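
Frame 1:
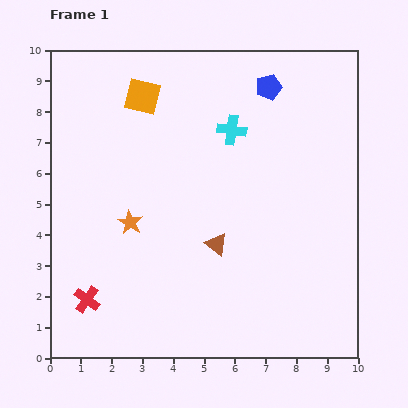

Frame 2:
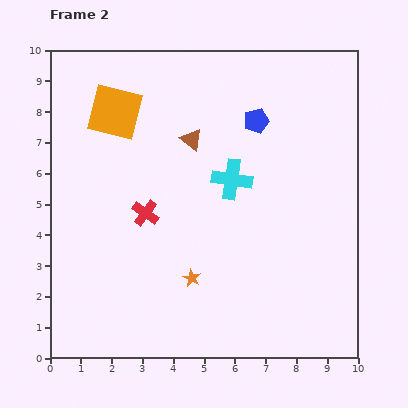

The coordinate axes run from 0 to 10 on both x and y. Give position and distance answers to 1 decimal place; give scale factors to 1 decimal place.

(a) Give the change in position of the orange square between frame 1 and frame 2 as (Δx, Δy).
(-0.9, -0.5)

The orange square was at (3.0, 8.5) in frame 1 and (2.1, 8.0) in frame 2.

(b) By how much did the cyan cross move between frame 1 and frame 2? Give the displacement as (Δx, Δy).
(0.0, -1.6)

The cyan cross was at (5.9, 7.4) in frame 1 and (5.9, 5.8) in frame 2.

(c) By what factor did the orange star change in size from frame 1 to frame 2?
0.7×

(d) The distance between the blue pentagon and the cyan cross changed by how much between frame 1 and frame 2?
+0.3

Distance in frame 1: 1.8. Distance in frame 2: 2.1.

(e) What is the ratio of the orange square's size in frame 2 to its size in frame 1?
1.5×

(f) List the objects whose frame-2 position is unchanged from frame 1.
none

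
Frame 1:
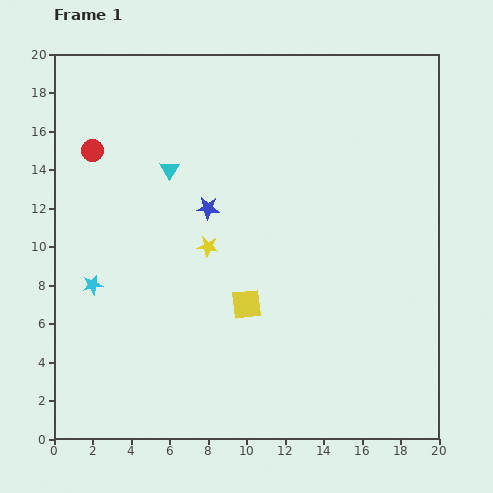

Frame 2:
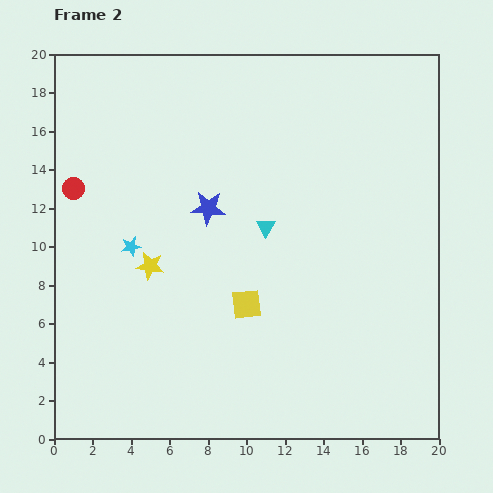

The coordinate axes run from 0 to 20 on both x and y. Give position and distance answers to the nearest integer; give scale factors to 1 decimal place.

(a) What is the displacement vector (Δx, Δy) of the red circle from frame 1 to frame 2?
(-1, -2)

The red circle was at (2, 15) in frame 1 and (1, 13) in frame 2.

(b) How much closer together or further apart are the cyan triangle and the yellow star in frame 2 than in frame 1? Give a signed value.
+2

Distance in frame 1: 4. Distance in frame 2: 6.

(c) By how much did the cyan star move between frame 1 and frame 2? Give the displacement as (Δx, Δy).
(2, 2)

The cyan star was at (2, 8) in frame 1 and (4, 10) in frame 2.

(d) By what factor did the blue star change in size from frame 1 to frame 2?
1.5×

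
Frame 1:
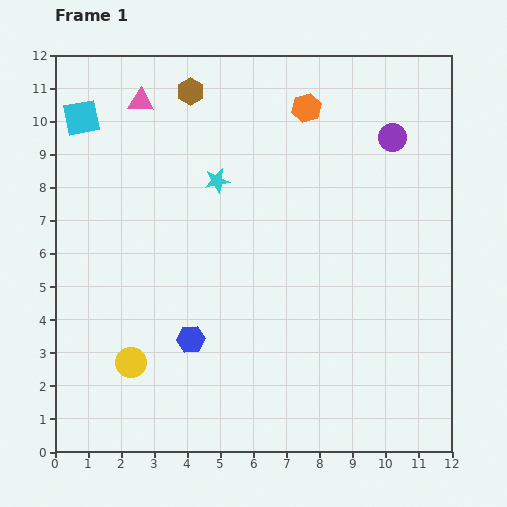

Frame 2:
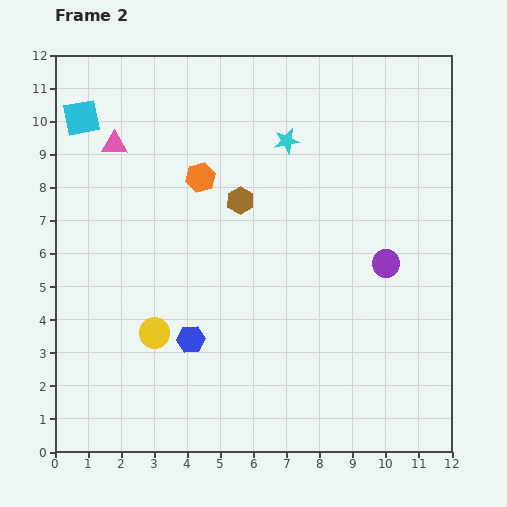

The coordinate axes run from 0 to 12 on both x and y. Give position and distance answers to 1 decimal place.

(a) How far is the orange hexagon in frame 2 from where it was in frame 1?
3.8

The orange hexagon moved from (7.6, 10.4) to (4.4, 8.3), a distance of √(3.2² + 2.1²) ≈ 3.8.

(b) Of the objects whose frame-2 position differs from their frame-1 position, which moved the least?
the yellow circle

(moved 1.1)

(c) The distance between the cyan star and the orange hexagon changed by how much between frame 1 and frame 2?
-0.7

Distance in frame 1: 3.5. Distance in frame 2: 2.8.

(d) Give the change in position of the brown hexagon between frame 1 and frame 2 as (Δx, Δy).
(1.5, -3.3)

The brown hexagon was at (4.1, 10.9) in frame 1 and (5.6, 7.6) in frame 2.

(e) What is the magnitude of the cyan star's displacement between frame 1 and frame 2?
2.4

The cyan star moved from (4.9, 8.2) to (7.0, 9.4), a distance of √(2.1² + 1.2²) ≈ 2.4.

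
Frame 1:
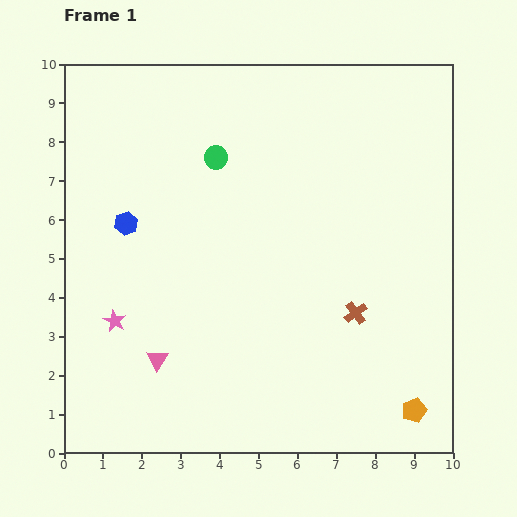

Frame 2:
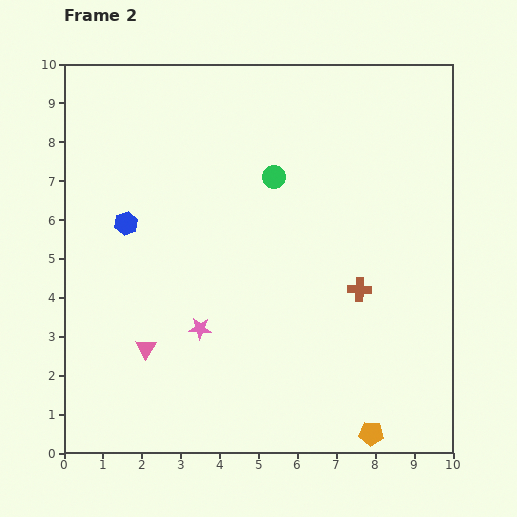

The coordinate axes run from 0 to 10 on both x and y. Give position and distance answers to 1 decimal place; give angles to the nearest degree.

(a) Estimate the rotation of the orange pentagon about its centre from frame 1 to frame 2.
23° clockwise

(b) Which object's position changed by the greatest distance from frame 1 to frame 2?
the pink star

(moved 2.2; next 1.6)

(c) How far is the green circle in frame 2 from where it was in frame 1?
1.6

The green circle moved from (3.9, 7.6) to (5.4, 7.1), a distance of √(1.5² + 0.5²) ≈ 1.6.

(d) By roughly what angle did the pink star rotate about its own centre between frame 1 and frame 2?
23° counter-clockwise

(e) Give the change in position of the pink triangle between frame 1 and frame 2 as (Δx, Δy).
(-0.3, 0.3)

The pink triangle was at (2.4, 2.4) in frame 1 and (2.1, 2.7) in frame 2.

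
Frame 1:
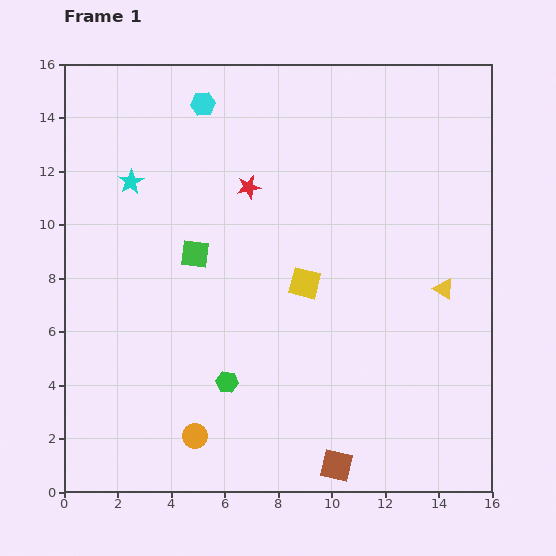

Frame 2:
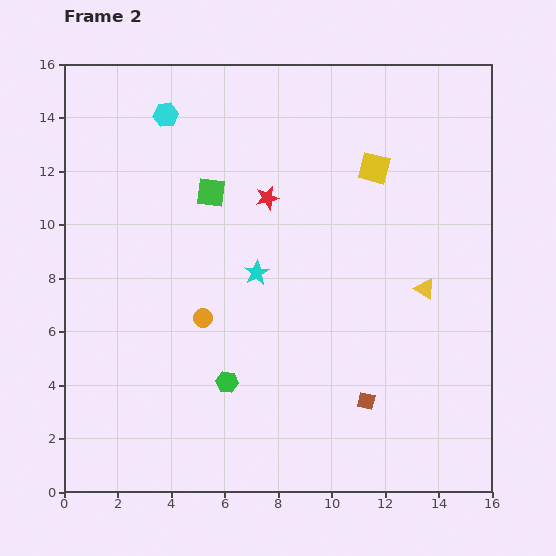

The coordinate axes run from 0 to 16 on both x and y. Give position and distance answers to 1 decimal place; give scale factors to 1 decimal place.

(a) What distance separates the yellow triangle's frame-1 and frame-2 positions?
0.7

The yellow triangle moved from (14.2, 7.6) to (13.5, 7.6), a distance of √(0.7² + 0.0²) ≈ 0.7.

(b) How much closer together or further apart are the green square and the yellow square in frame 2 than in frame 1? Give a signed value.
+2.0

Distance in frame 1: 4.2. Distance in frame 2: 6.2.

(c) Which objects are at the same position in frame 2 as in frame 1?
the green hexagon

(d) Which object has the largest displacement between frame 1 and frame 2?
the cyan star

(moved 5.8; next 5.0)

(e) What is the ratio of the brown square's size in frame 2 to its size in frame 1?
0.6×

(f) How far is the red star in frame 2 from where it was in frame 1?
0.8

The red star moved from (6.9, 11.4) to (7.6, 11.0), a distance of √(0.7² + 0.4²) ≈ 0.8.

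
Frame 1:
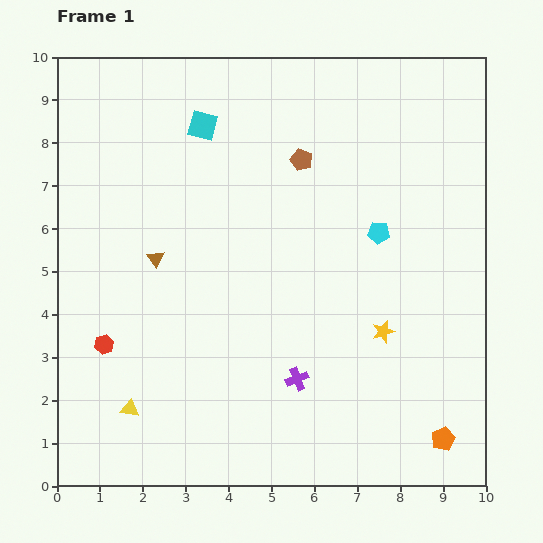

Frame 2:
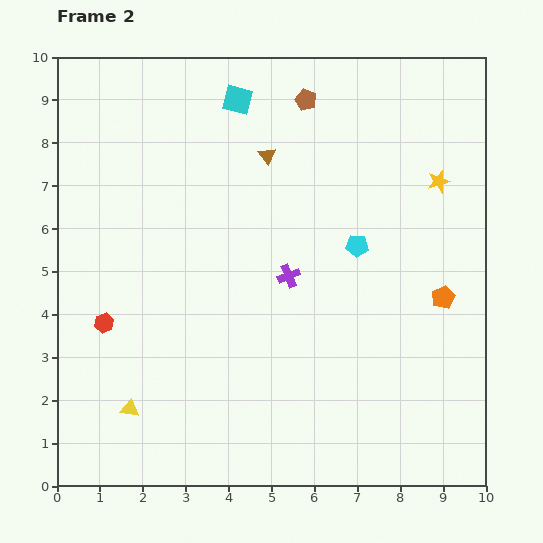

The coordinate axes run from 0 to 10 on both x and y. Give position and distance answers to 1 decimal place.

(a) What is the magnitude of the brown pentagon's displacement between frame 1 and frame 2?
1.4

The brown pentagon moved from (5.7, 7.6) to (5.8, 9.0), a distance of √(0.1² + 1.4²) ≈ 1.4.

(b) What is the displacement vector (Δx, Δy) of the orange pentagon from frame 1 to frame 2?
(0.0, 3.3)

The orange pentagon was at (9.0, 1.1) in frame 1 and (9.0, 4.4) in frame 2.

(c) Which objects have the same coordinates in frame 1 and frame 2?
the yellow triangle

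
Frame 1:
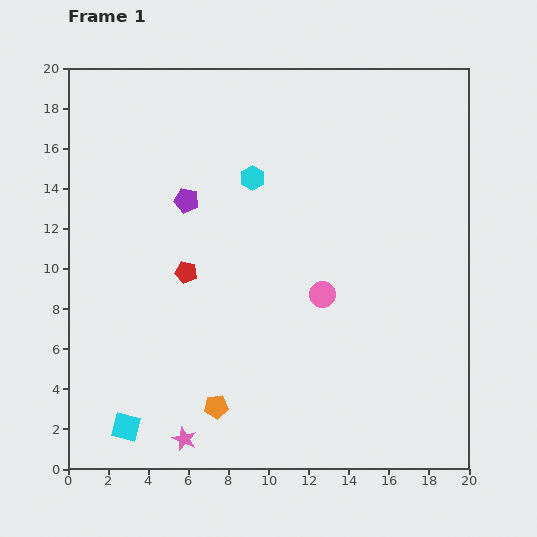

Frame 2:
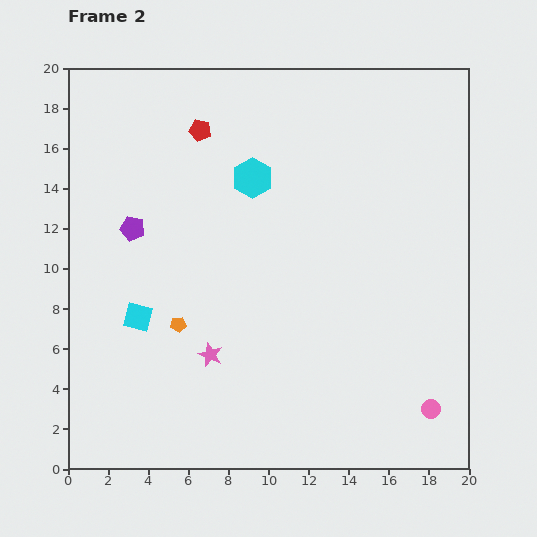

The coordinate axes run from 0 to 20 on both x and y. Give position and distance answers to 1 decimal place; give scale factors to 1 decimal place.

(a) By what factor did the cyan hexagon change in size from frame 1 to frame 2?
1.6×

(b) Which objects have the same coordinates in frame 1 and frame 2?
the cyan hexagon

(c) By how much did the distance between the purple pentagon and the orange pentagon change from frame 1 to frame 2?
-5.1

Distance in frame 1: 10.4. Distance in frame 2: 5.3.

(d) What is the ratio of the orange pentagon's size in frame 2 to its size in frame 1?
0.6×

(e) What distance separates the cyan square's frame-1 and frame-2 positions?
5.5

The cyan square moved from (2.9, 2.1) to (3.5, 7.6), a distance of √(0.6² + 5.5²) ≈ 5.5.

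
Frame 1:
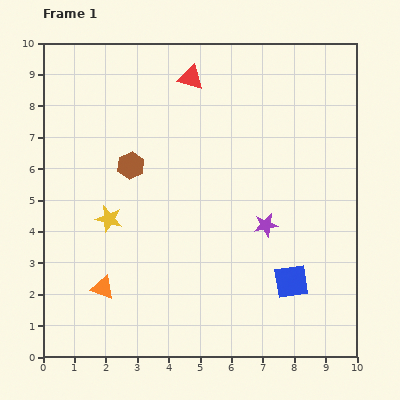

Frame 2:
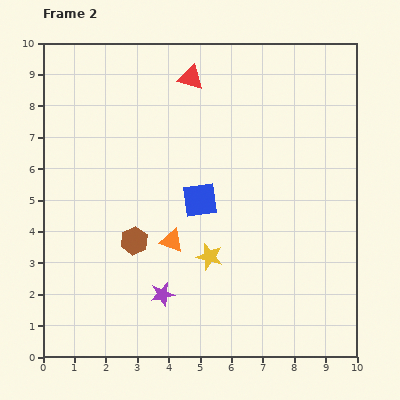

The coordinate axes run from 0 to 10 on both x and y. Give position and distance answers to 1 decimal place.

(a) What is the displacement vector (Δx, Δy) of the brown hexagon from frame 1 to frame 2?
(0.1, -2.4)

The brown hexagon was at (2.8, 6.1) in frame 1 and (2.9, 3.7) in frame 2.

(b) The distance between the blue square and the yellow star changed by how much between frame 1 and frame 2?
-4.3

Distance in frame 1: 6.1. Distance in frame 2: 1.8.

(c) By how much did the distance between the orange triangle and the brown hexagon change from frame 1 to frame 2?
-2.8

Distance in frame 1: 4.0. Distance in frame 2: 1.2.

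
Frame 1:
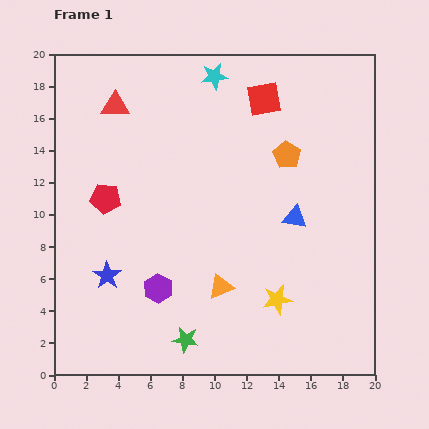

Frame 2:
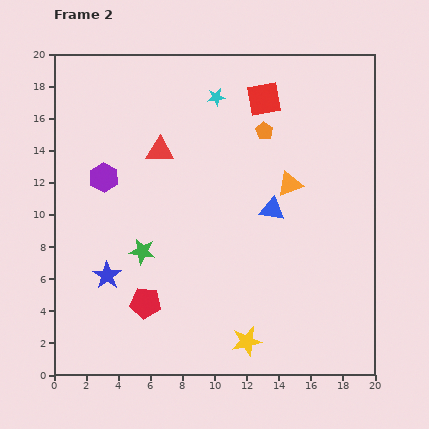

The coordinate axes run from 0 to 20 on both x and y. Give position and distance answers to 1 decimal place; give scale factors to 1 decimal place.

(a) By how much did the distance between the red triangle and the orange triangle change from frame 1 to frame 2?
-4.7

Distance in frame 1: 13.1. Distance in frame 2: 8.4.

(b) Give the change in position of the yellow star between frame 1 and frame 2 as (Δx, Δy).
(-1.9, -2.6)

The yellow star was at (13.9, 4.7) in frame 1 and (12.0, 2.1) in frame 2.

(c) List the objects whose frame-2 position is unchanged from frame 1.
the blue star, the red square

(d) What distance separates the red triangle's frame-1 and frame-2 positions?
4.0

The red triangle moved from (3.8, 16.8) to (6.6, 14.0), a distance of √(2.8² + 2.8²) ≈ 4.0.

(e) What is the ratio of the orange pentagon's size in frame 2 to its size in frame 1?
0.6×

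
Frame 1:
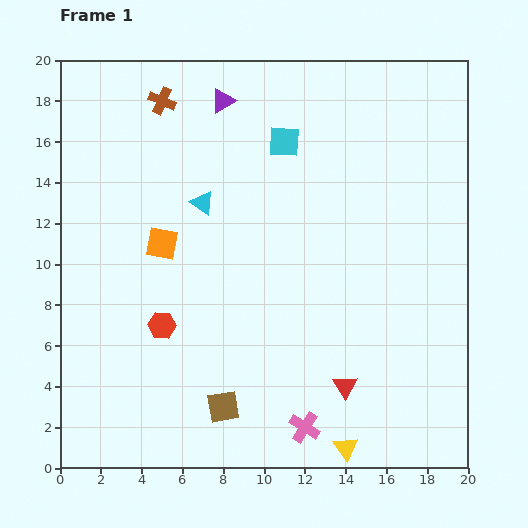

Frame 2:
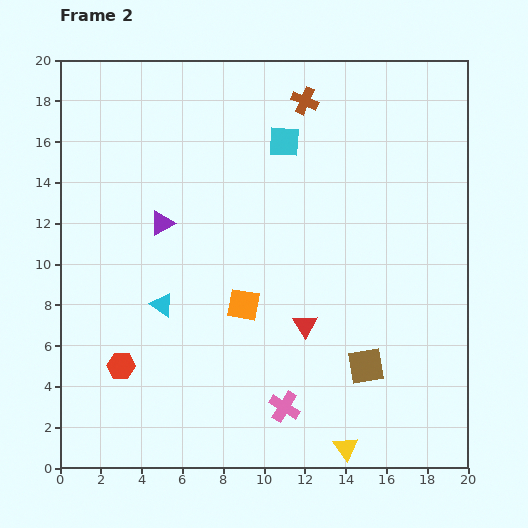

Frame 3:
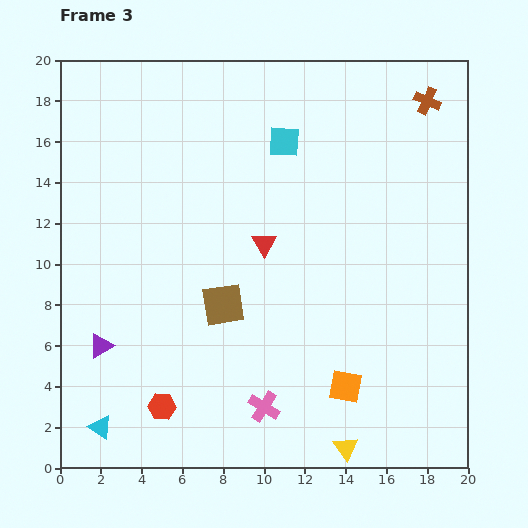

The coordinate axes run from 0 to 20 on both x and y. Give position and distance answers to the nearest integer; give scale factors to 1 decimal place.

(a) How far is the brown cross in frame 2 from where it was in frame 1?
7

The brown cross moved from (5, 18) to (12, 18), a distance of √(7² + 0²) ≈ 7.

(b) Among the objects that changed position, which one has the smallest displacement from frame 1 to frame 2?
the pink cross

(moved 1)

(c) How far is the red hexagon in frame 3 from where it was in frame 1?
4

The red hexagon moved from (5, 7) to (5, 3), a distance of √(0² + 4²) ≈ 4.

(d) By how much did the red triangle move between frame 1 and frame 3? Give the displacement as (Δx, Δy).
(-4, 7)

The red triangle was at (14, 4) in frame 1 and (10, 11) in frame 3.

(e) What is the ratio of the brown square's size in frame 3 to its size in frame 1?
1.3×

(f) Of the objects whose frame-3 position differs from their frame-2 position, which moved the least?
the pink cross

(moved 1)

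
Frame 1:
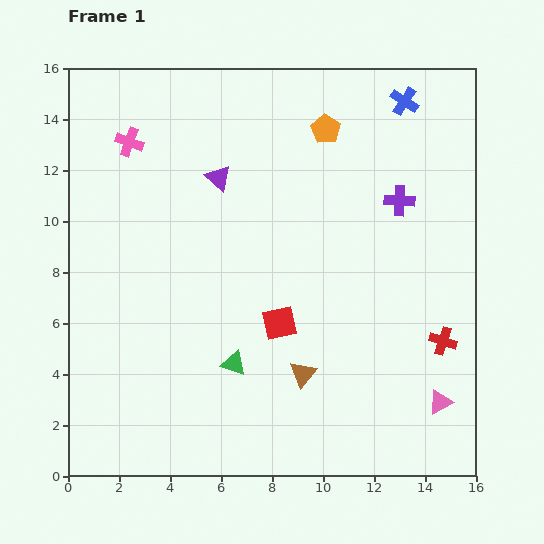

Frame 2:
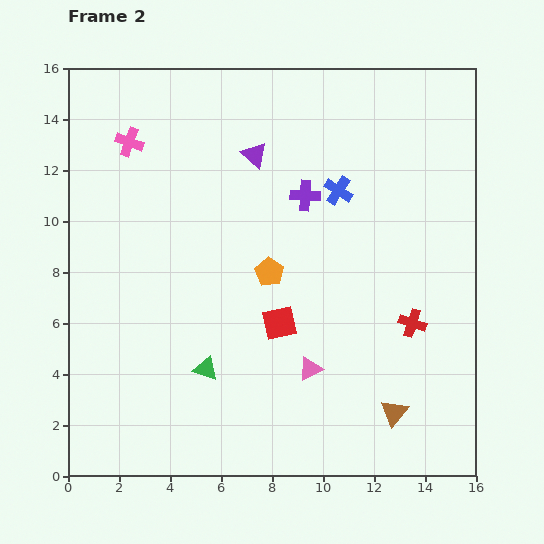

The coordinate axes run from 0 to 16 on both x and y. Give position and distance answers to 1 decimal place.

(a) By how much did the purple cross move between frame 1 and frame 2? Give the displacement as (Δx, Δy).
(-3.7, 0.2)

The purple cross was at (13.0, 10.8) in frame 1 and (9.3, 11.0) in frame 2.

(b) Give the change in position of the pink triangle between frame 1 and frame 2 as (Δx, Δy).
(-5.1, 1.3)

The pink triangle was at (14.6, 2.9) in frame 1 and (9.5, 4.2) in frame 2.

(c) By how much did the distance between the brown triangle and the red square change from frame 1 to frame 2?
+3.5

Distance in frame 1: 2.2. Distance in frame 2: 5.7.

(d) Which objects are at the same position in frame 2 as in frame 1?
the red square, the pink cross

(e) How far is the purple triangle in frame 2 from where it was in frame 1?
1.7

The purple triangle moved from (5.9, 11.7) to (7.3, 12.6), a distance of √(1.4² + 0.9²) ≈ 1.7.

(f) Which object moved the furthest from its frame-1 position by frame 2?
the orange pentagon

(moved 6.0; next 5.3)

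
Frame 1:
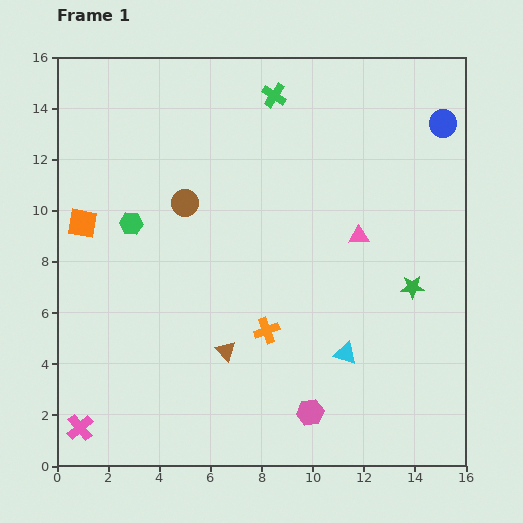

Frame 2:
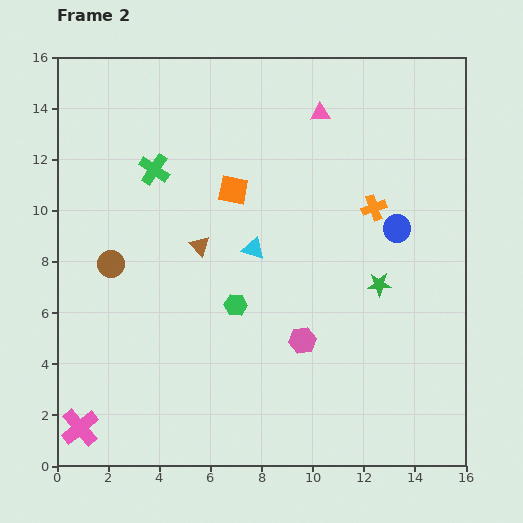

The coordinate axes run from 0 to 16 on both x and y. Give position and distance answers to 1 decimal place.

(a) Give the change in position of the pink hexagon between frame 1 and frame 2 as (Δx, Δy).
(-0.3, 2.8)

The pink hexagon was at (9.9, 2.1) in frame 1 and (9.6, 4.9) in frame 2.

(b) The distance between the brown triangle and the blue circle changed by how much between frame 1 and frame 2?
-4.6

Distance in frame 1: 12.3. Distance in frame 2: 7.7.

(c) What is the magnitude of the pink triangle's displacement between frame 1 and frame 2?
5.0

The pink triangle moved from (11.8, 9.0) to (10.3, 13.8), a distance of √(1.5² + 4.8²) ≈ 5.0.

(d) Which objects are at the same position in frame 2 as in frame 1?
the pink cross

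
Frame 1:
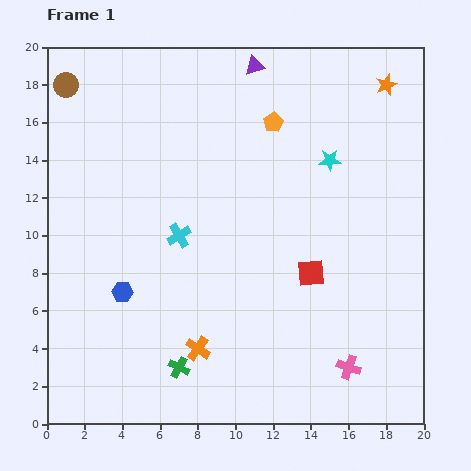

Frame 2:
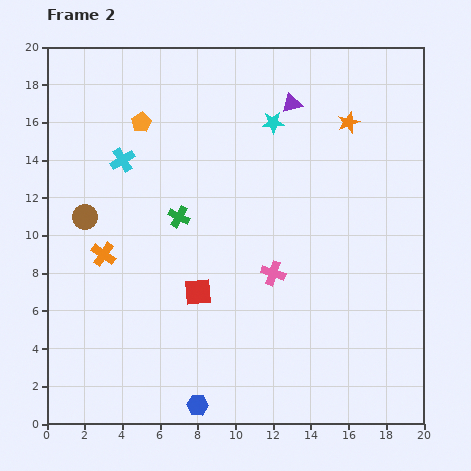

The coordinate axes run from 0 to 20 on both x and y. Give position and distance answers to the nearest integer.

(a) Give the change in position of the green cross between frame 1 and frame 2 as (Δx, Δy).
(0, 8)

The green cross was at (7, 3) in frame 1 and (7, 11) in frame 2.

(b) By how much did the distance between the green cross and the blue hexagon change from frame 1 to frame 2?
+5

Distance in frame 1: 5. Distance in frame 2: 10.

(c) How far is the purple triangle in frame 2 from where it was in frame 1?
3

The purple triangle moved from (11, 19) to (13, 17), a distance of √(2² + 2²) ≈ 3.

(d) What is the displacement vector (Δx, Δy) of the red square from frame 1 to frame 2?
(-6, -1)

The red square was at (14, 8) in frame 1 and (8, 7) in frame 2.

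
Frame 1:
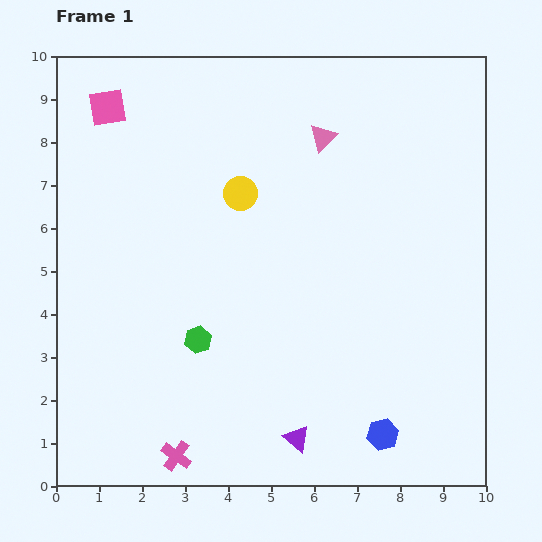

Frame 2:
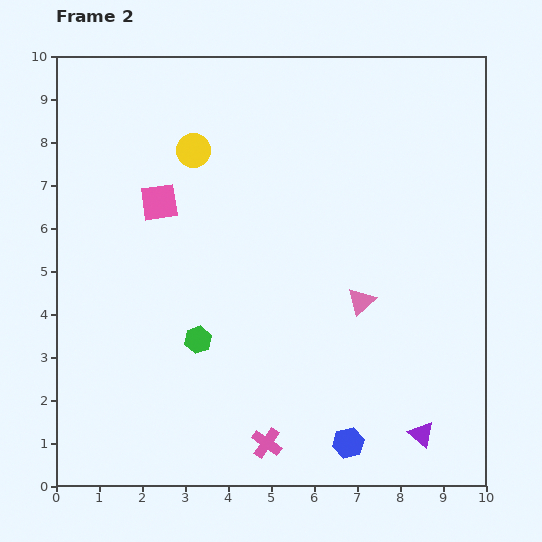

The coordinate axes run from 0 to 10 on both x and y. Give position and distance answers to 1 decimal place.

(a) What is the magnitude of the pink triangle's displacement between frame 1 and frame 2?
3.9

The pink triangle moved from (6.2, 8.1) to (7.1, 4.3), a distance of √(0.9² + 3.8²) ≈ 3.9.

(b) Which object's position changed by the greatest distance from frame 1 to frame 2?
the pink triangle

(moved 3.9; next 2.9)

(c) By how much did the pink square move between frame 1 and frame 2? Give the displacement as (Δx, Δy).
(1.2, -2.2)

The pink square was at (1.2, 8.8) in frame 1 and (2.4, 6.6) in frame 2.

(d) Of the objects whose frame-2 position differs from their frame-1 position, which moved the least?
the blue hexagon

(moved 0.8)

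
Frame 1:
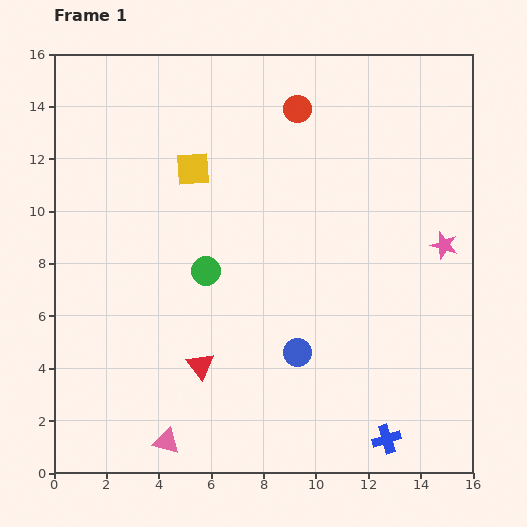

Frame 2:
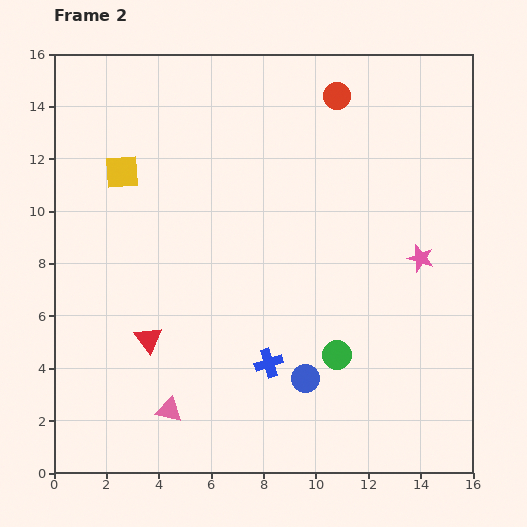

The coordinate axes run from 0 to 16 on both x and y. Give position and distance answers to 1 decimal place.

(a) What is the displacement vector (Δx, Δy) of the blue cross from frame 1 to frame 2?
(-4.5, 2.9)

The blue cross was at (12.7, 1.3) in frame 1 and (8.2, 4.2) in frame 2.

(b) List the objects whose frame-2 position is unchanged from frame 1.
none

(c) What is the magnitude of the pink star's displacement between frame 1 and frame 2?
1.0

The pink star moved from (14.9, 8.7) to (14.0, 8.2), a distance of √(0.9² + 0.5²) ≈ 1.0.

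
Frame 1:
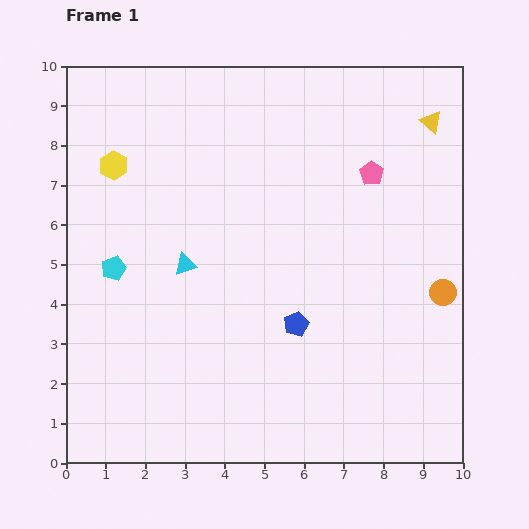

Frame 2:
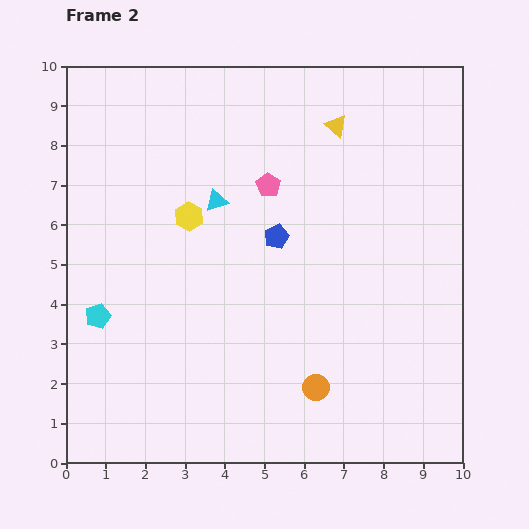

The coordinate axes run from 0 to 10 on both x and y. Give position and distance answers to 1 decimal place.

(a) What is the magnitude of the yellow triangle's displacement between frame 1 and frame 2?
2.4

The yellow triangle moved from (9.2, 8.6) to (6.8, 8.5), a distance of √(2.4² + 0.1²) ≈ 2.4.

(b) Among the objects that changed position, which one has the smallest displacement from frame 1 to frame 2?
the cyan pentagon

(moved 1.3)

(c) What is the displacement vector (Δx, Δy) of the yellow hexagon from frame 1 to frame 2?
(1.9, -1.3)

The yellow hexagon was at (1.2, 7.5) in frame 1 and (3.1, 6.2) in frame 2.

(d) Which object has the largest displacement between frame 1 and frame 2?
the orange circle

(moved 4.0; next 2.6)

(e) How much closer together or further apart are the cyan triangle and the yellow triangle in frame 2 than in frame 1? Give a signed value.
-3.6

Distance in frame 1: 7.2. Distance in frame 2: 3.6.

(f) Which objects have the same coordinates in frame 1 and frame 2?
none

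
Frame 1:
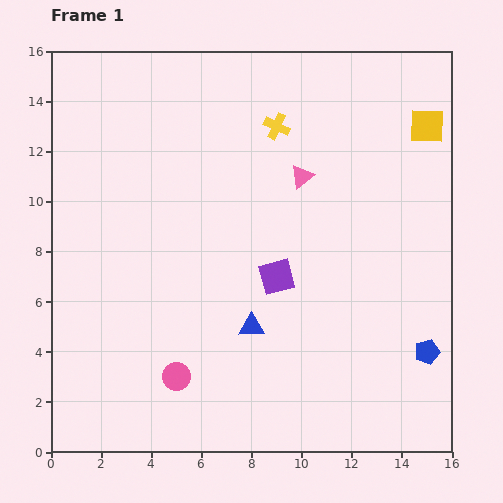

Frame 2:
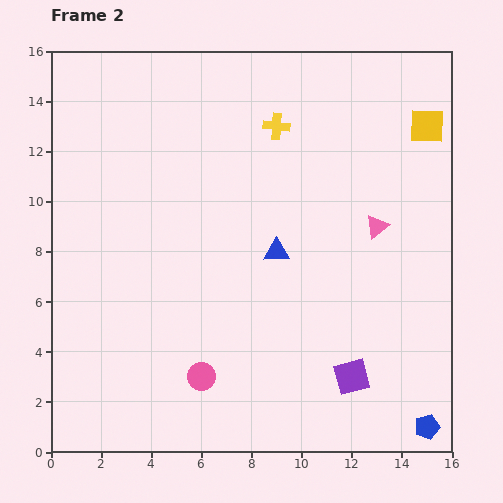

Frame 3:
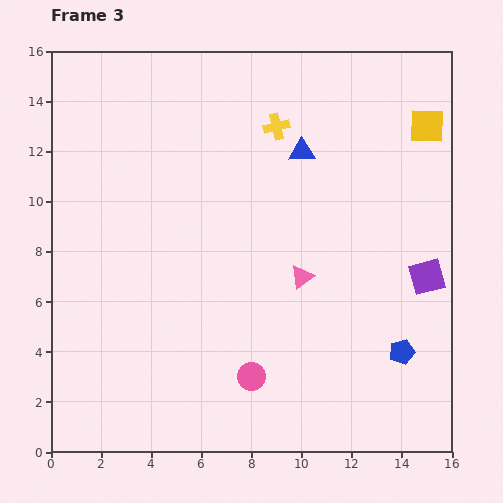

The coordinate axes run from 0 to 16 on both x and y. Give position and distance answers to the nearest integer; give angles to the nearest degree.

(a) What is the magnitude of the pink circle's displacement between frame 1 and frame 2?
1

The pink circle moved from (5, 3) to (6, 3), a distance of √(1² + 0²) ≈ 1.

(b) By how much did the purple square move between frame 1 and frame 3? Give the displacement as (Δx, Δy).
(6, 0)

The purple square was at (9, 7) in frame 1 and (15, 7) in frame 3.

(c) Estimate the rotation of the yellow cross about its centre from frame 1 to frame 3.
38° counter-clockwise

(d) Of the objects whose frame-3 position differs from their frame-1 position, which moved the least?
the blue pentagon

(moved 1)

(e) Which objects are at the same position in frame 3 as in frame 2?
the yellow cross, the yellow square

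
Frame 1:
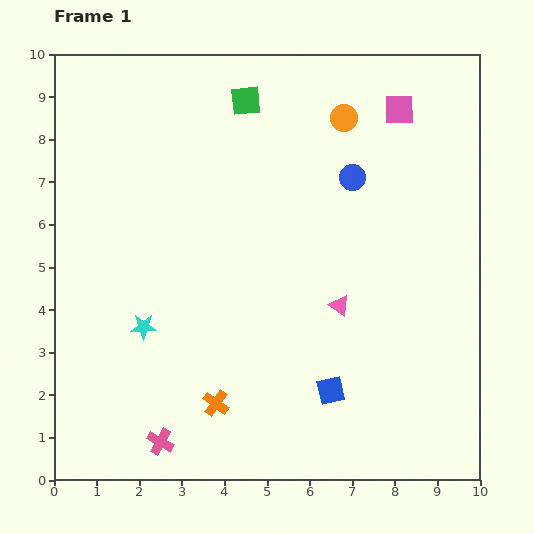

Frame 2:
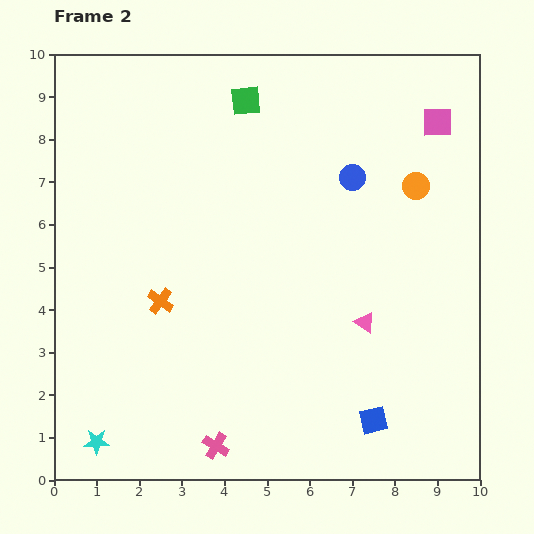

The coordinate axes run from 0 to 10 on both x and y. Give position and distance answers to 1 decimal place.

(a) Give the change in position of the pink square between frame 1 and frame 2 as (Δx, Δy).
(0.9, -0.3)

The pink square was at (8.1, 8.7) in frame 1 and (9.0, 8.4) in frame 2.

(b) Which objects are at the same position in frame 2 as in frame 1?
the green square, the blue circle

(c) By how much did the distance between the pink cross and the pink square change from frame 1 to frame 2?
-0.4

Distance in frame 1: 9.6. Distance in frame 2: 9.2.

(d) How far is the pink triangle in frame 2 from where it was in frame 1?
0.7

The pink triangle moved from (6.7, 4.1) to (7.3, 3.7), a distance of √(0.6² + 0.4²) ≈ 0.7.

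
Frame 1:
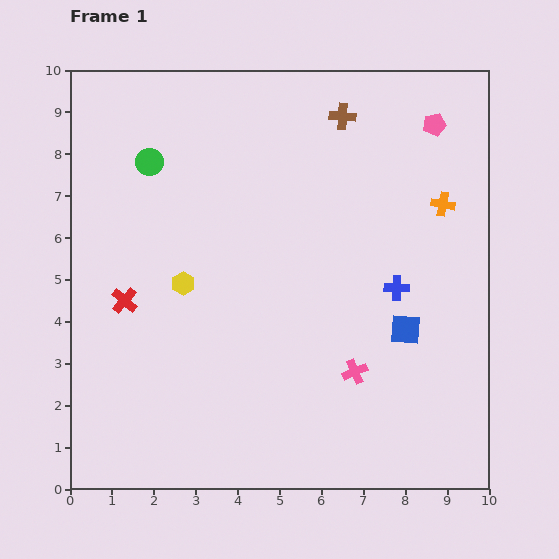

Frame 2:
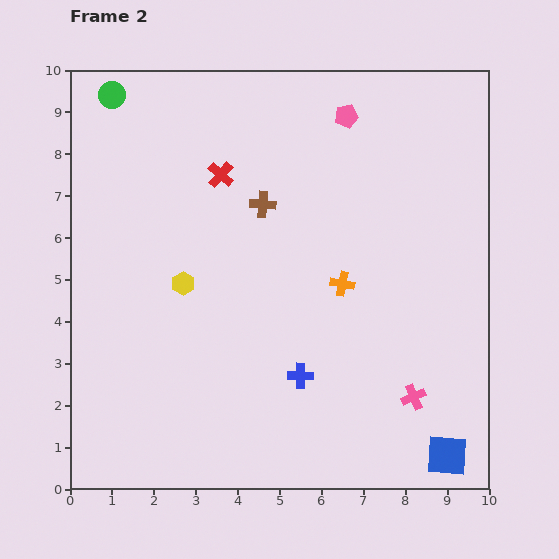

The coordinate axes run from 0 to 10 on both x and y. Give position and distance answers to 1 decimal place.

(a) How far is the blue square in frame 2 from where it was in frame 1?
3.2

The blue square moved from (8.0, 3.8) to (9.0, 0.8), a distance of √(1.0² + 3.0²) ≈ 3.2.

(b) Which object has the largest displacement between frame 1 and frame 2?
the red cross

(moved 3.8; next 3.2)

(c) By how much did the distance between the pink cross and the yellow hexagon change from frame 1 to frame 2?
+1.5

Distance in frame 1: 4.6. Distance in frame 2: 6.1.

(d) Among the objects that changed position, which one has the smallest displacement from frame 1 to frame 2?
the pink cross

(moved 1.5)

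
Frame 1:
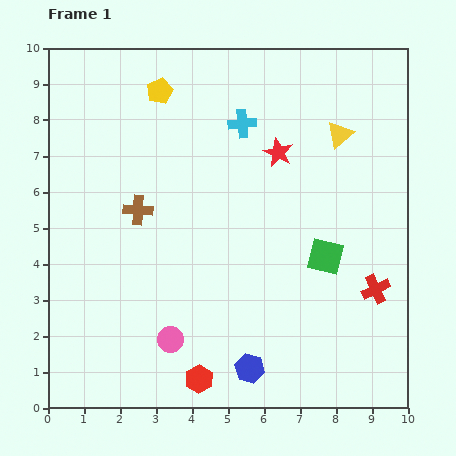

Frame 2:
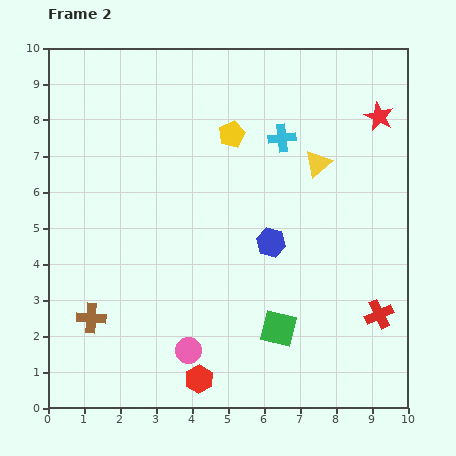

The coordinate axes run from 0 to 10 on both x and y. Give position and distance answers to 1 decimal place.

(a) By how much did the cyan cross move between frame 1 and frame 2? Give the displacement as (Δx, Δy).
(1.1, -0.4)

The cyan cross was at (5.4, 7.9) in frame 1 and (6.5, 7.5) in frame 2.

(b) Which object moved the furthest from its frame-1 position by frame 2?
the blue hexagon

(moved 3.6; next 3.3)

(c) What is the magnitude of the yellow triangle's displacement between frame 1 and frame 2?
1.0

The yellow triangle moved from (8.1, 7.6) to (7.5, 6.8), a distance of √(0.6² + 0.8²) ≈ 1.0.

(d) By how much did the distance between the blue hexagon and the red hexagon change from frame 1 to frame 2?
+2.9

Distance in frame 1: 1.4. Distance in frame 2: 4.3.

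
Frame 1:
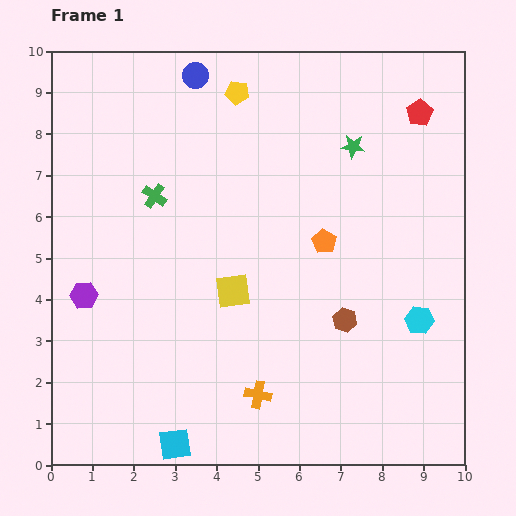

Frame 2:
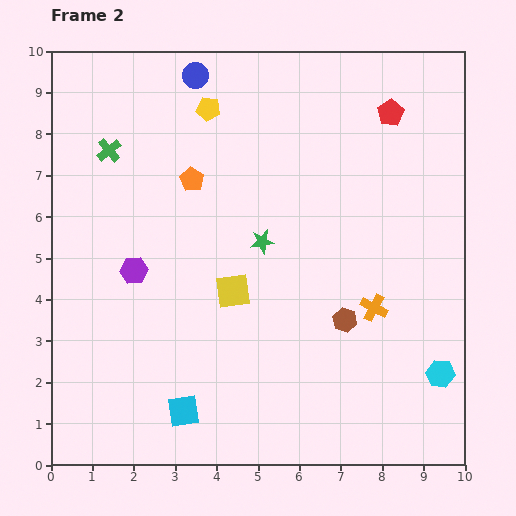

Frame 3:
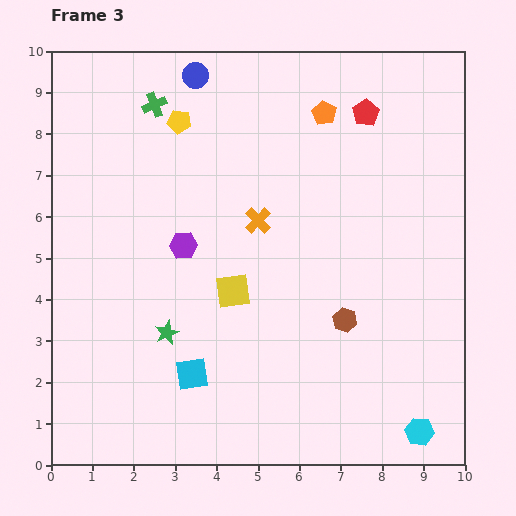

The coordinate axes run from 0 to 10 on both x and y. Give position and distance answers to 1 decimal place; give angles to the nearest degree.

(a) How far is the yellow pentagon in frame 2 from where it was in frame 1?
0.8

The yellow pentagon moved from (4.5, 9.0) to (3.8, 8.6), a distance of √(0.7² + 0.4²) ≈ 0.8.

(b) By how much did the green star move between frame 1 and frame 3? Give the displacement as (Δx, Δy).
(-4.5, -4.5)

The green star was at (7.3, 7.7) in frame 1 and (2.8, 3.2) in frame 3.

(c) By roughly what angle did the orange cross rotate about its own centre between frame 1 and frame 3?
34° clockwise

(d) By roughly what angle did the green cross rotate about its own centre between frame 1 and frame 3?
34° clockwise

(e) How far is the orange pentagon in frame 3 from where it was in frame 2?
3.6

The orange pentagon moved from (3.4, 6.9) to (6.6, 8.5), a distance of √(3.2² + 1.6²) ≈ 3.6.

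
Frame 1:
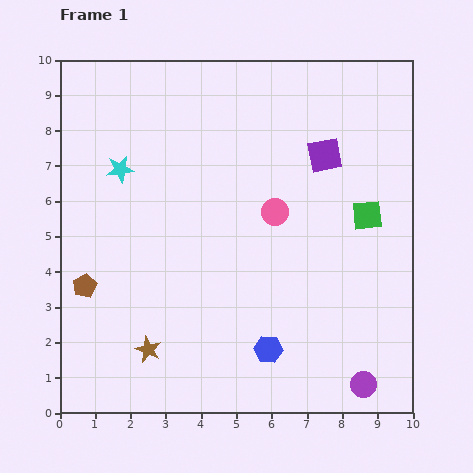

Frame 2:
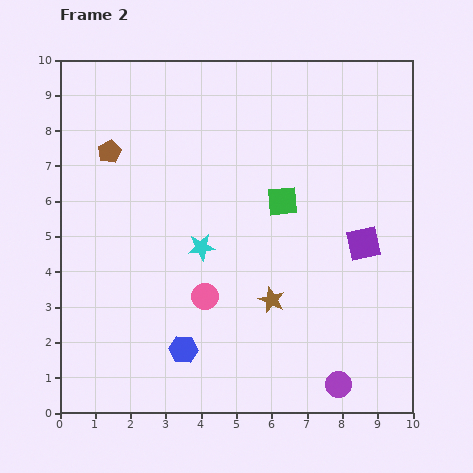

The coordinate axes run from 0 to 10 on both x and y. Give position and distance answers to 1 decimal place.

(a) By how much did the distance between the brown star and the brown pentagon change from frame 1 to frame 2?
+3.7

Distance in frame 1: 2.5. Distance in frame 2: 6.2.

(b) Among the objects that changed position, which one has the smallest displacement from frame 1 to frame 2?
the purple circle

(moved 0.7)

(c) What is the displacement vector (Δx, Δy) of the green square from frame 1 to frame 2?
(-2.4, 0.4)

The green square was at (8.7, 5.6) in frame 1 and (6.3, 6.0) in frame 2.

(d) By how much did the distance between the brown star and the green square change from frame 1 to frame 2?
-4.5

Distance in frame 1: 7.3. Distance in frame 2: 2.8.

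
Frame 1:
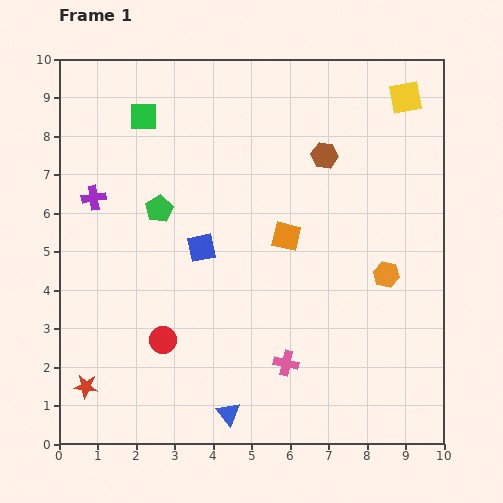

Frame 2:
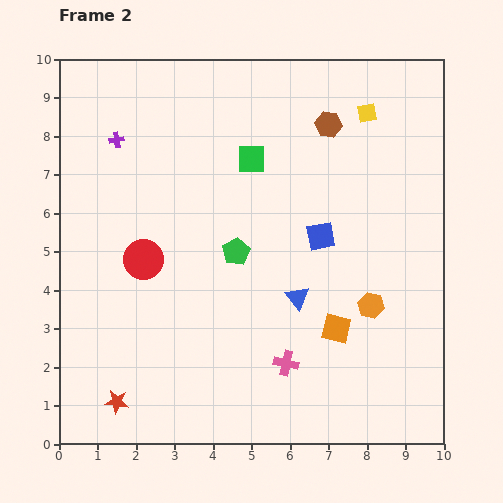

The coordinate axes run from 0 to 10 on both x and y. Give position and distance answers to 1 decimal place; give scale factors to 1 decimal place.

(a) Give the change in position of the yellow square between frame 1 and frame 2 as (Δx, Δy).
(-1.0, -0.4)

The yellow square was at (9.0, 9.0) in frame 1 and (8.0, 8.6) in frame 2.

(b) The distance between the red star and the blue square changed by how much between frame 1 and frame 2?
+2.1

Distance in frame 1: 4.7. Distance in frame 2: 6.8.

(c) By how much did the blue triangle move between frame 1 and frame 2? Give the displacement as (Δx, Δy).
(1.8, 3.0)

The blue triangle was at (4.4, 0.8) in frame 1 and (6.2, 3.8) in frame 2.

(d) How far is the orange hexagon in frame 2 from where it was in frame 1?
0.9

The orange hexagon moved from (8.5, 4.4) to (8.1, 3.6), a distance of √(0.4² + 0.8²) ≈ 0.9.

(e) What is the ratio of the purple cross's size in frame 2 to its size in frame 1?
0.6×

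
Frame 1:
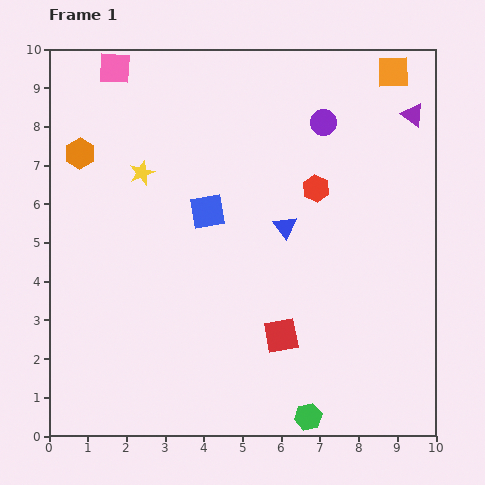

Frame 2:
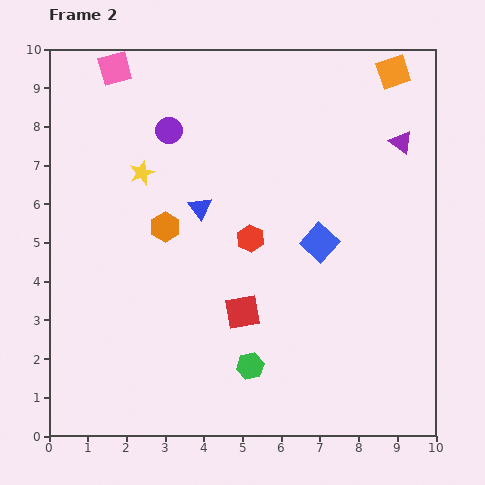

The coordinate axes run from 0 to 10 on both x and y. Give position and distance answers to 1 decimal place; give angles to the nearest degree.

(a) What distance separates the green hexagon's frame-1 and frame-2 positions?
2.0

The green hexagon moved from (6.7, 0.5) to (5.2, 1.8), a distance of √(1.5² + 1.3²) ≈ 2.0.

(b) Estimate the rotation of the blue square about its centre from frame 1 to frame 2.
37° counter-clockwise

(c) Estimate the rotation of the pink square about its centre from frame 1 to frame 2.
18° counter-clockwise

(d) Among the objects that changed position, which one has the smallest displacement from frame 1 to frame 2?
the purple triangle

(moved 0.8)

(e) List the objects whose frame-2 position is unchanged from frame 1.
the orange square, the pink square, the yellow star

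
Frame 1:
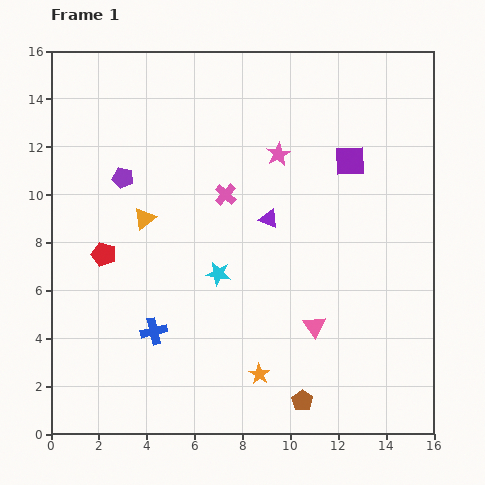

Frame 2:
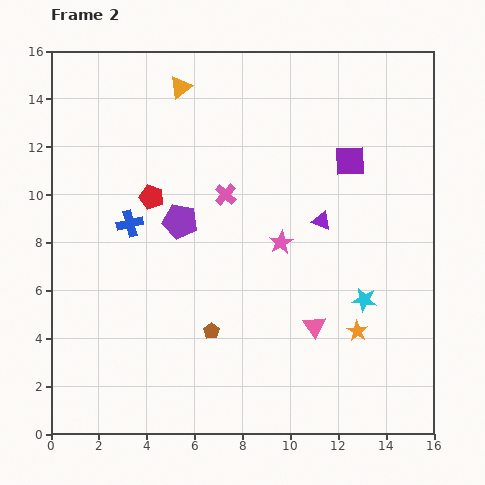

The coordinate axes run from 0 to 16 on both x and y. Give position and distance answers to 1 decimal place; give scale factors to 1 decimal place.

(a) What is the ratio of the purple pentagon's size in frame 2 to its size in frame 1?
1.7×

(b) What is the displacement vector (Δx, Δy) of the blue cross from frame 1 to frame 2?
(-1.0, 4.5)

The blue cross was at (4.3, 4.3) in frame 1 and (3.3, 8.8) in frame 2.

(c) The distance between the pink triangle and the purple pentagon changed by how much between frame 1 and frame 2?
-3.0

Distance in frame 1: 10.1. Distance in frame 2: 7.1.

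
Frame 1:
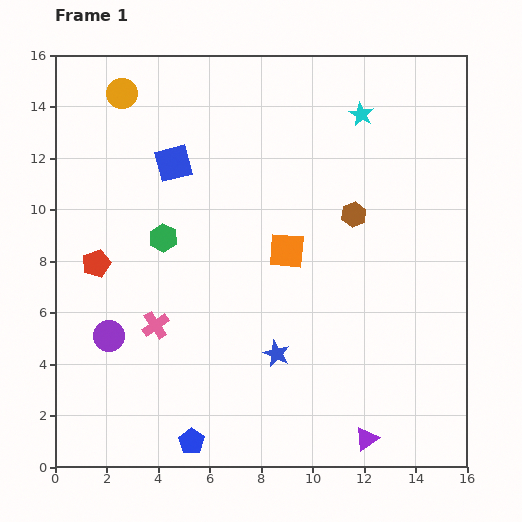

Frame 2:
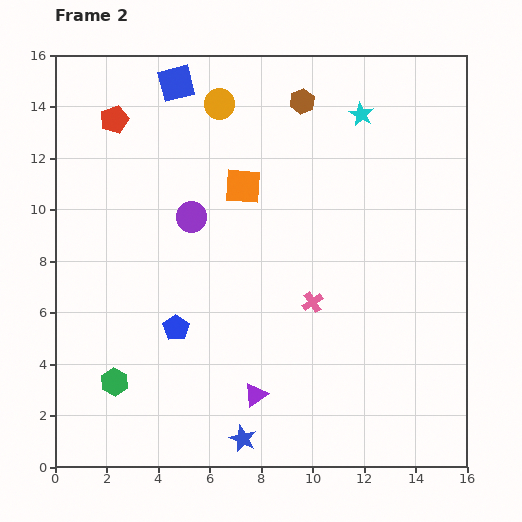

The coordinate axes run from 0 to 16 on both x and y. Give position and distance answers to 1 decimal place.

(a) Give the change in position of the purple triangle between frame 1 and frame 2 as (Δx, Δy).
(-4.3, 1.7)

The purple triangle was at (12.1, 1.1) in frame 1 and (7.8, 2.8) in frame 2.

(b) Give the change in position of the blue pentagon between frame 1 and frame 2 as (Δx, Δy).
(-0.6, 4.4)

The blue pentagon was at (5.3, 1.0) in frame 1 and (4.7, 5.4) in frame 2.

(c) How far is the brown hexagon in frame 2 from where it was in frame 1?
4.8

The brown hexagon moved from (11.6, 9.8) to (9.6, 14.2), a distance of √(2.0² + 4.4²) ≈ 4.8.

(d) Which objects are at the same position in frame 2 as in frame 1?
the cyan star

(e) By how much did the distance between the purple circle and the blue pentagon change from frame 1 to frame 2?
-0.9

Distance in frame 1: 5.2. Distance in frame 2: 4.3.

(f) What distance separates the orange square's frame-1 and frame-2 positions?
3.0

The orange square moved from (9.0, 8.4) to (7.3, 10.9), a distance of √(1.7² + 2.5²) ≈ 3.0.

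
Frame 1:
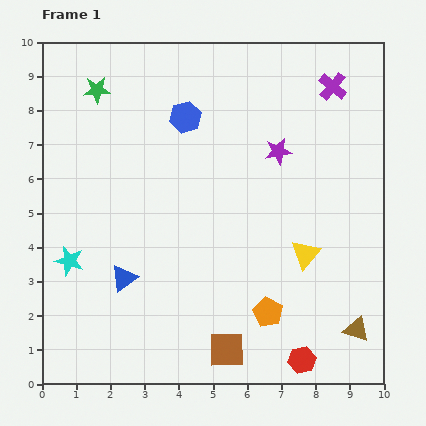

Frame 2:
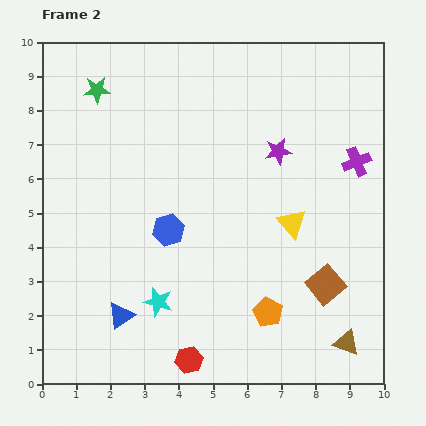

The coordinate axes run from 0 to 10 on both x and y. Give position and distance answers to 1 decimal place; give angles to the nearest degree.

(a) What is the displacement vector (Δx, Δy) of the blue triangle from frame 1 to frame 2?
(-0.1, -1.1)

The blue triangle was at (2.4, 3.1) in frame 1 and (2.3, 2.0) in frame 2.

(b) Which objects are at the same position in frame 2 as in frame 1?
the purple star, the orange pentagon, the green star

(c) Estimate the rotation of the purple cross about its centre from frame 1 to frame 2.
28° clockwise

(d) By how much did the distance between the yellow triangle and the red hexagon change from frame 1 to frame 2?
+1.9

Distance in frame 1: 3.1. Distance in frame 2: 5.0.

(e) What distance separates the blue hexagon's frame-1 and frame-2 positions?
3.3

The blue hexagon moved from (4.2, 7.8) to (3.7, 4.5), a distance of √(0.5² + 3.3²) ≈ 3.3.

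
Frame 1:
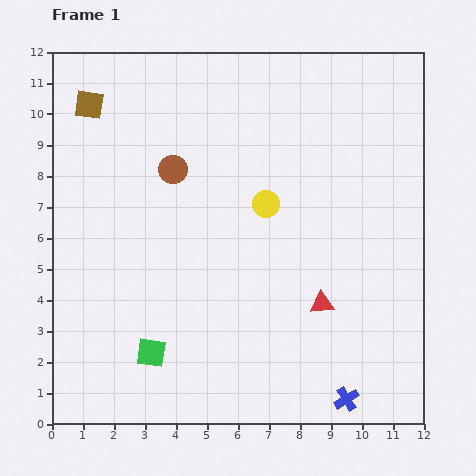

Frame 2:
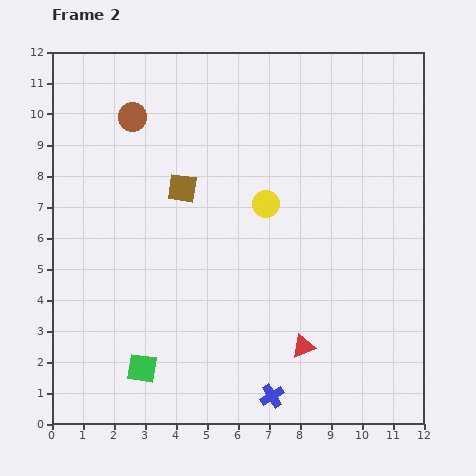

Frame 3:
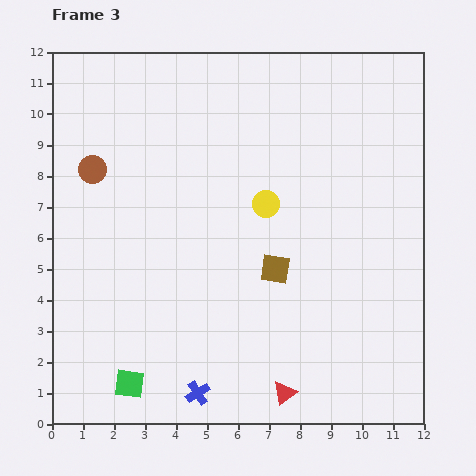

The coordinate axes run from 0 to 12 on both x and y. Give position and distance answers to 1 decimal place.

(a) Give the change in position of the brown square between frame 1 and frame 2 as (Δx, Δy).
(3.0, -2.7)

The brown square was at (1.2, 10.3) in frame 1 and (4.2, 7.6) in frame 2.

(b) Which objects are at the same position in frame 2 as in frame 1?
the yellow circle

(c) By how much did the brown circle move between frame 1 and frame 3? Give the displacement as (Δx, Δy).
(-2.6, 0.0)

The brown circle was at (3.9, 8.2) in frame 1 and (1.3, 8.2) in frame 3.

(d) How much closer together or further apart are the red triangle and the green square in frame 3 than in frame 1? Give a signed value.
-0.7

Distance in frame 1: 5.7. Distance in frame 3: 5.0.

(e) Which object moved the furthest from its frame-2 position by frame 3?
the brown square

(moved 4.0; next 2.4)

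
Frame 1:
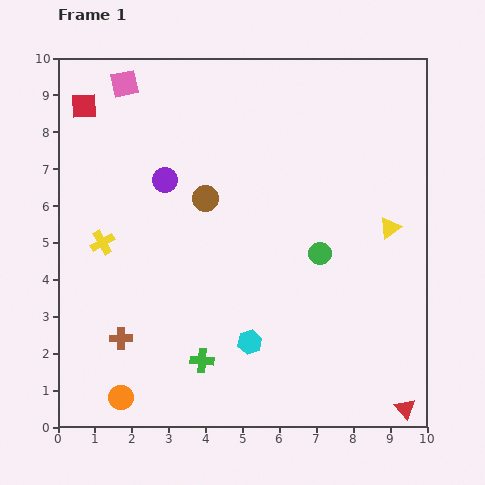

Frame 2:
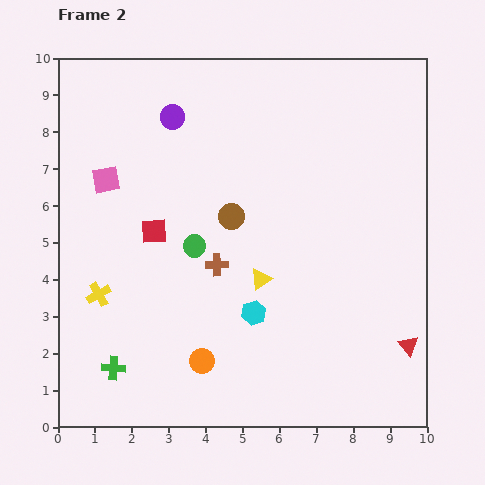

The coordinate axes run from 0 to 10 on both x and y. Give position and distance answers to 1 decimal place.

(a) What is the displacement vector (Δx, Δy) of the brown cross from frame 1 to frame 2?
(2.6, 2.0)

The brown cross was at (1.7, 2.4) in frame 1 and (4.3, 4.4) in frame 2.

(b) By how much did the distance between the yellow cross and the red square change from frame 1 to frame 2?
-1.4

Distance in frame 1: 3.7. Distance in frame 2: 2.3.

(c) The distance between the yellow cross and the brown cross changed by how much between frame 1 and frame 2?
+0.7

Distance in frame 1: 2.6. Distance in frame 2: 3.3.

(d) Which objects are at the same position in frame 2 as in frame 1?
none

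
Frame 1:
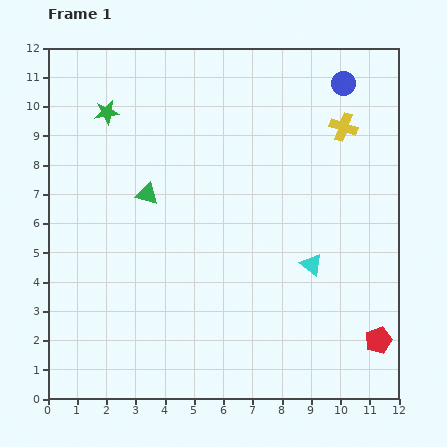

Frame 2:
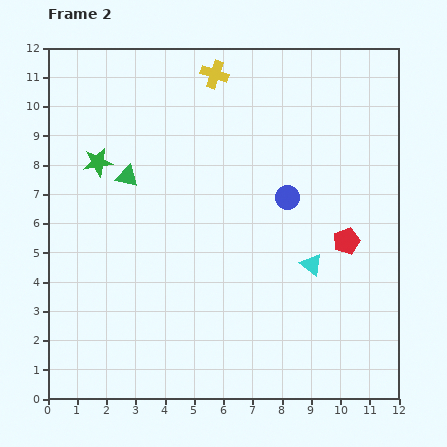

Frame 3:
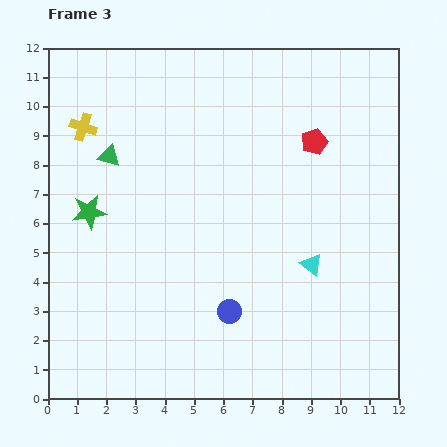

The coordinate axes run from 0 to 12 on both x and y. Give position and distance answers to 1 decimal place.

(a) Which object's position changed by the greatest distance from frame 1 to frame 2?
the yellow cross

(moved 4.8; next 4.3)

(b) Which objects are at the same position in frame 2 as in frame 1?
the cyan triangle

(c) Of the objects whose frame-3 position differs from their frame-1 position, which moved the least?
the green triangle

(moved 1.8)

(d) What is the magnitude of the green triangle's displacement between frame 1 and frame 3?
1.8

The green triangle moved from (3.4, 7.0) to (2.1, 8.3), a distance of √(1.3² + 1.3²) ≈ 1.8.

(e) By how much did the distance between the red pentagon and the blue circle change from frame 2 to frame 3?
+4.0

Distance in frame 2: 2.5. Distance in frame 3: 6.5.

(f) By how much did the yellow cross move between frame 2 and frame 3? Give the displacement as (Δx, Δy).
(-4.5, -1.8)

The yellow cross was at (5.7, 11.1) in frame 2 and (1.2, 9.3) in frame 3.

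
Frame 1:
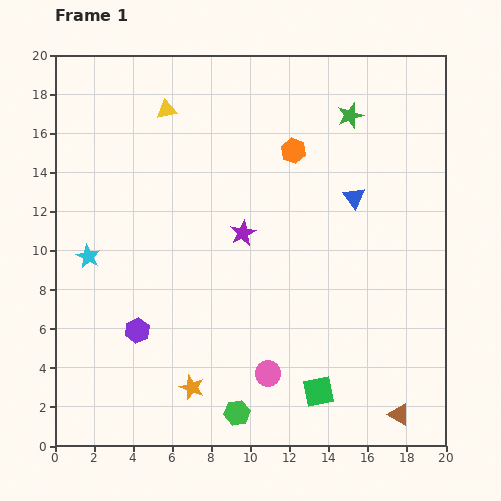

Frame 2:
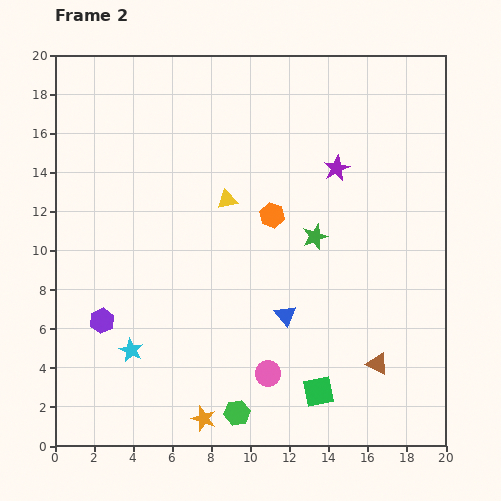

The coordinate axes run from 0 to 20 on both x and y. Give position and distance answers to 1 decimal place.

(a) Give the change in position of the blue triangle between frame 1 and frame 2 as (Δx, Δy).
(-3.5, -6.0)

The blue triangle was at (15.3, 12.7) in frame 1 and (11.8, 6.7) in frame 2.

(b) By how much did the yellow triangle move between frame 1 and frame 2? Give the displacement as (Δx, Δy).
(3.1, -4.6)

The yellow triangle was at (5.7, 17.2) in frame 1 and (8.8, 12.6) in frame 2.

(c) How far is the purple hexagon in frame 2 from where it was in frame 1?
1.9

The purple hexagon moved from (4.2, 5.9) to (2.4, 6.4), a distance of √(1.8² + 0.5²) ≈ 1.9.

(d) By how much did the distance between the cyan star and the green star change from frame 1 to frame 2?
-4.2

Distance in frame 1: 15.2. Distance in frame 2: 11.0.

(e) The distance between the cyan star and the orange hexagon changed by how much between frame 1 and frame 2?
-1.8

Distance in frame 1: 11.8. Distance in frame 2: 10.0.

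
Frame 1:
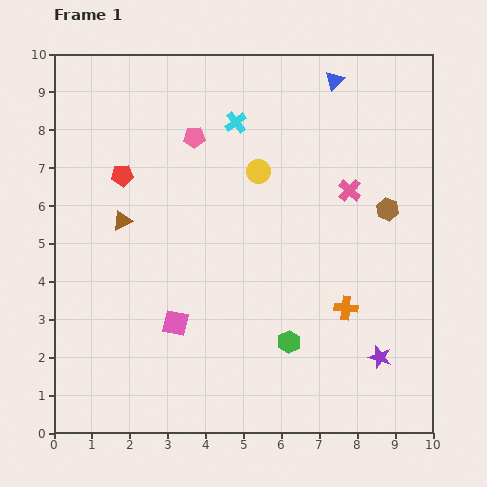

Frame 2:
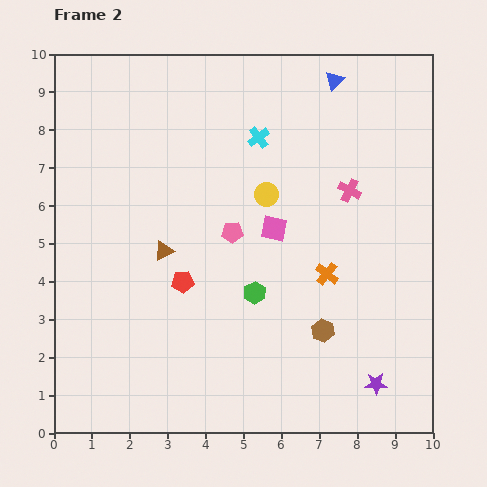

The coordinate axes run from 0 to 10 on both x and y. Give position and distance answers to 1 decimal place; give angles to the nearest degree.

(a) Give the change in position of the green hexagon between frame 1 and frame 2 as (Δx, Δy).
(-0.9, 1.3)

The green hexagon was at (6.2, 2.4) in frame 1 and (5.3, 3.7) in frame 2.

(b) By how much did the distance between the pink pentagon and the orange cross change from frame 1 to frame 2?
-3.3

Distance in frame 1: 6.0. Distance in frame 2: 2.7.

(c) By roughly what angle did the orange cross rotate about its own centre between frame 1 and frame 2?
33° clockwise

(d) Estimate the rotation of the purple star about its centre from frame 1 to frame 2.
18° counter-clockwise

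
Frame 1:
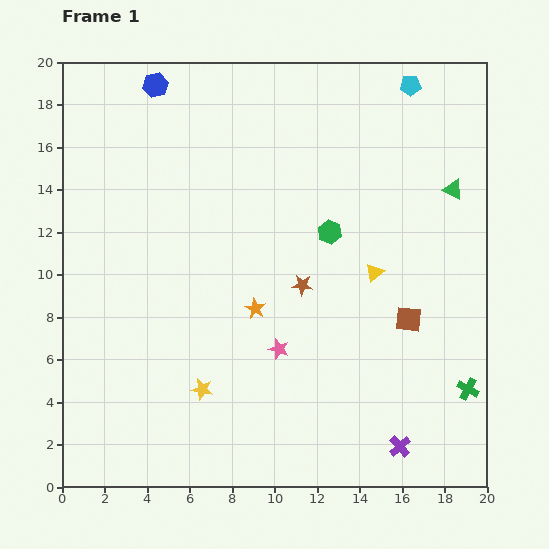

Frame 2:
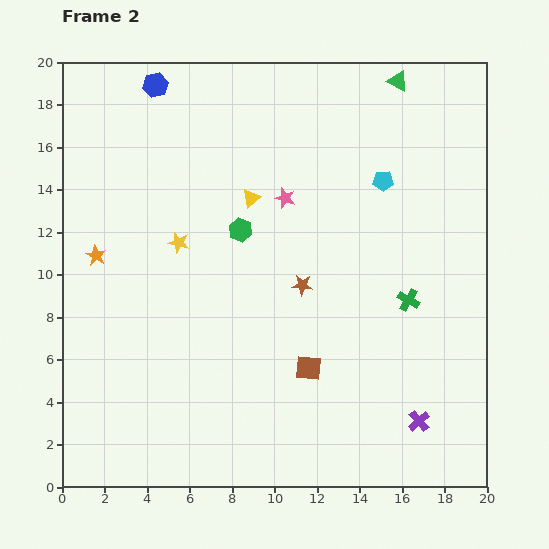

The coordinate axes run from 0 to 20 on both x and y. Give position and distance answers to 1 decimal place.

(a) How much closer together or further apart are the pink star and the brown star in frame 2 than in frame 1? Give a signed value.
+1.0

Distance in frame 1: 3.2. Distance in frame 2: 4.2.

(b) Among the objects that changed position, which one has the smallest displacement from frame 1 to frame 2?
the purple cross

(moved 1.5)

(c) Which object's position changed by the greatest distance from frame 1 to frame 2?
the orange star

(moved 7.9; next 7.1)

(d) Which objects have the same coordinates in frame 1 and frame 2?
the blue hexagon, the brown star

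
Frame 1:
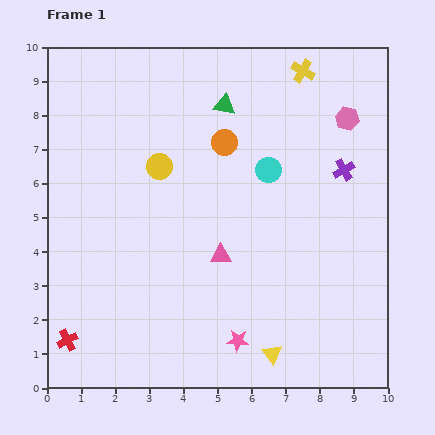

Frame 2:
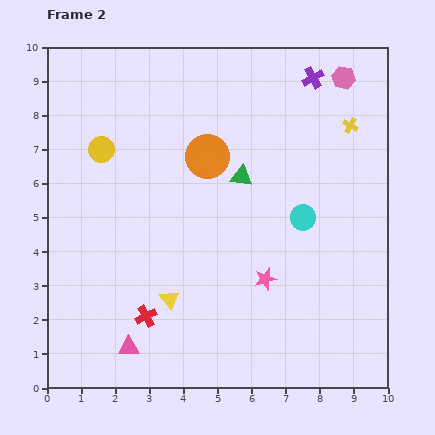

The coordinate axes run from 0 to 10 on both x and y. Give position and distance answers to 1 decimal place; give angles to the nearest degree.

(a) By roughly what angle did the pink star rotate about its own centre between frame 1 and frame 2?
18° counter-clockwise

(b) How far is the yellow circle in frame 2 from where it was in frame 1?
1.8

The yellow circle moved from (3.3, 6.5) to (1.6, 7.0), a distance of √(1.7² + 0.5²) ≈ 1.8.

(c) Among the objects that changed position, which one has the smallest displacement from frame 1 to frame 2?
the orange circle

(moved 0.6)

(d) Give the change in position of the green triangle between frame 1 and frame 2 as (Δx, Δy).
(0.5, -2.1)

The green triangle was at (5.2, 8.3) in frame 1 and (5.7, 6.2) in frame 2.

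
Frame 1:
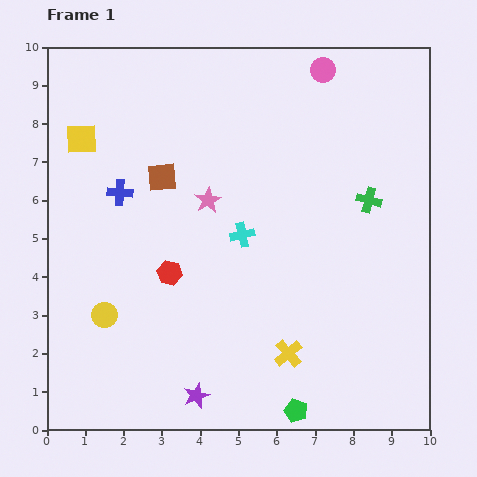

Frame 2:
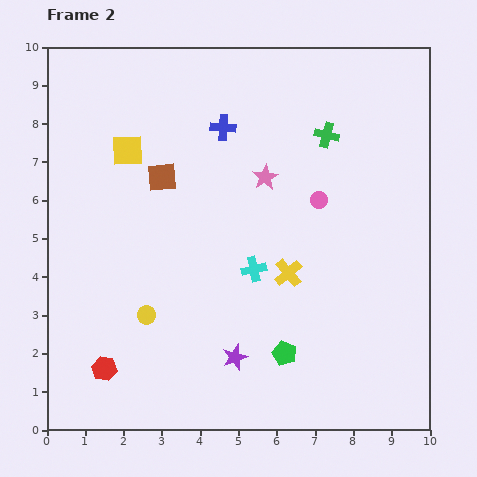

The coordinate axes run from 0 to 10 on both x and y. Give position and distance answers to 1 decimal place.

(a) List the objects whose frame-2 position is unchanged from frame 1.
the brown square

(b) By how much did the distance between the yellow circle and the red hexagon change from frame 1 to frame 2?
-0.2

Distance in frame 1: 2.0. Distance in frame 2: 1.8.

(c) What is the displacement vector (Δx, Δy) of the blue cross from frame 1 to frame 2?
(2.7, 1.7)

The blue cross was at (1.9, 6.2) in frame 1 and (4.6, 7.9) in frame 2.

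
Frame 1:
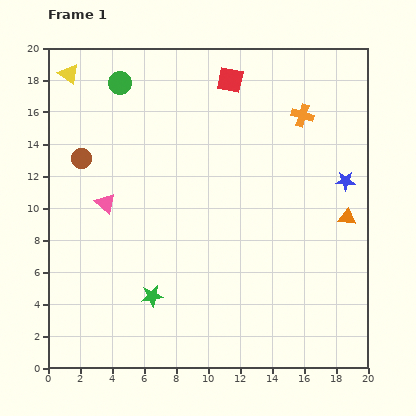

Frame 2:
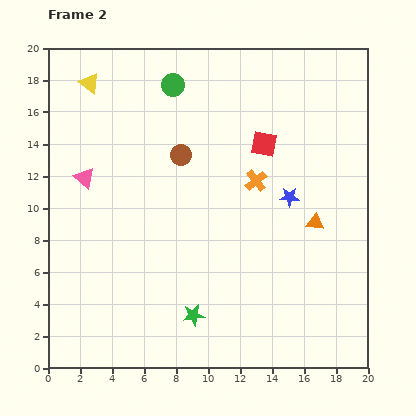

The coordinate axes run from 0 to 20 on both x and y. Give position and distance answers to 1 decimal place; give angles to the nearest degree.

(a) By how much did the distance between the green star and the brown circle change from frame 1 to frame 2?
+0.3

Distance in frame 1: 9.7. Distance in frame 2: 10.0.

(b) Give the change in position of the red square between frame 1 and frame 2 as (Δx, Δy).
(2.1, -4.0)

The red square was at (11.4, 18.0) in frame 1 and (13.5, 14.0) in frame 2.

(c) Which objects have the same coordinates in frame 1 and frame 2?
none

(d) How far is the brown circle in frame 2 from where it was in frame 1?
6.2

The brown circle moved from (2.1, 13.1) to (8.3, 13.3), a distance of √(6.2² + 0.2²) ≈ 6.2.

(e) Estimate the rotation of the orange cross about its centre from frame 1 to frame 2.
35° clockwise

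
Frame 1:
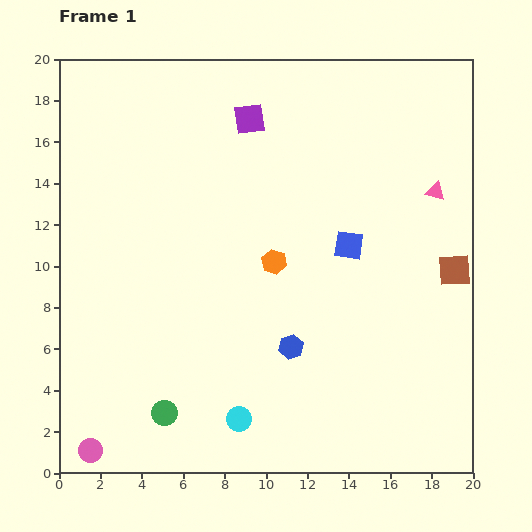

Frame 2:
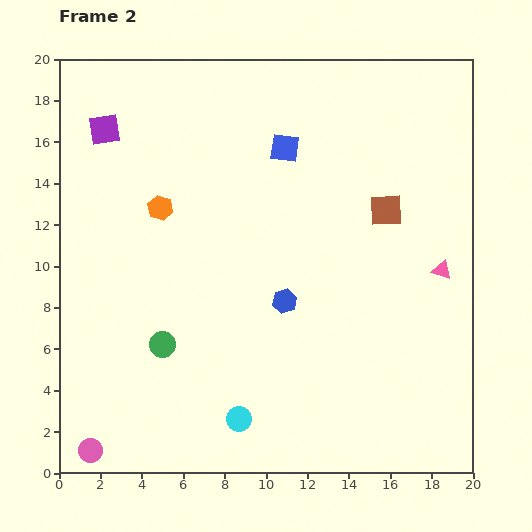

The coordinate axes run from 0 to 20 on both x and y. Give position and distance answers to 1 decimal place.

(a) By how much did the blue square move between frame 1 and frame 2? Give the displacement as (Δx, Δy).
(-3.1, 4.7)

The blue square was at (14.0, 11.0) in frame 1 and (10.9, 15.7) in frame 2.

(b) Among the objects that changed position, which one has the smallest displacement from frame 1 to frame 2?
the blue hexagon

(moved 2.2)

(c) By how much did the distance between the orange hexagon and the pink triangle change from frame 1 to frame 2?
+5.4

Distance in frame 1: 8.5. Distance in frame 2: 13.9.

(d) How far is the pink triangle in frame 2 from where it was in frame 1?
3.8

The pink triangle moved from (18.2, 13.6) to (18.5, 9.8), a distance of √(0.3² + 3.8²) ≈ 3.8.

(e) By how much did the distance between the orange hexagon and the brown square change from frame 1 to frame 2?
+2.2

Distance in frame 1: 8.7. Distance in frame 2: 10.9.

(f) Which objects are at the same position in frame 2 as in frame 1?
the pink circle, the cyan circle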